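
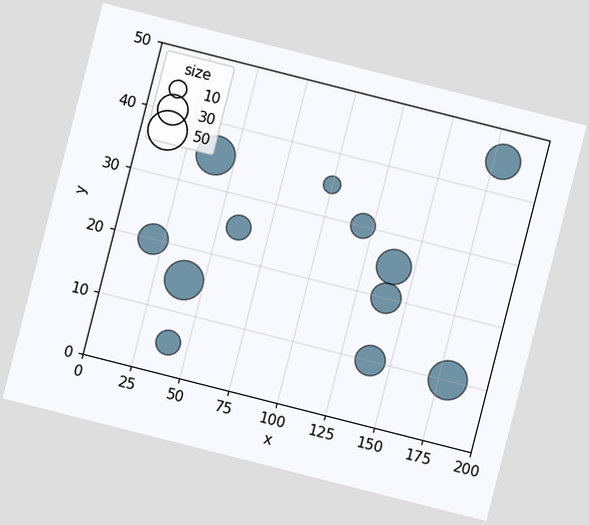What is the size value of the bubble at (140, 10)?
30

The chart is tilted about 14° clockwise. Matching the bubble at (140, 10) against the size legend gives 30.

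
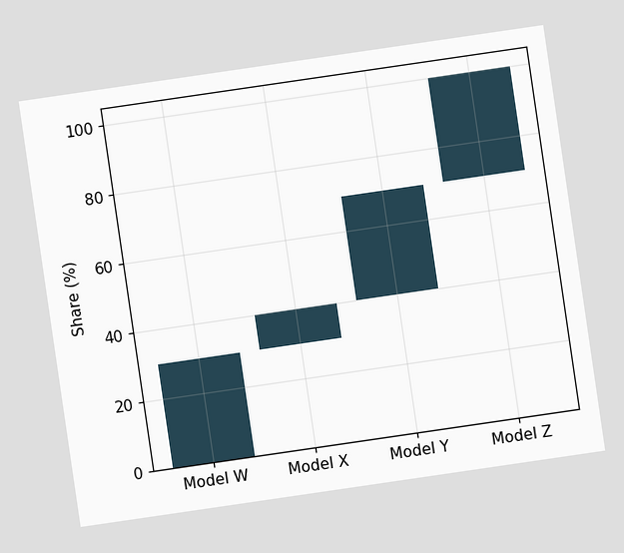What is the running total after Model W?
The chart is tilted about 8° counter-clockwise. After Model W the running total reaches 30%.

30%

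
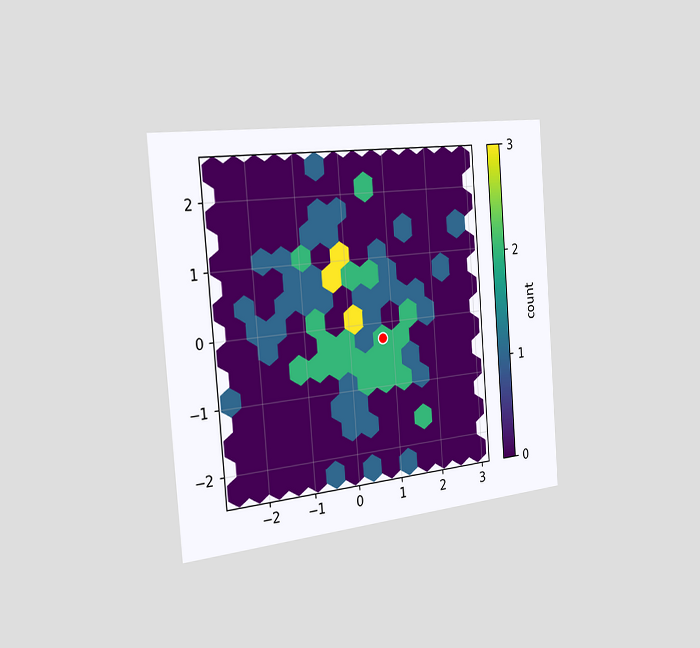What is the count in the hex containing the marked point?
2

The chart is tilted about 4° counter-clockwise and viewed slightly from the left. The marked hex reads 2 on the colorbar.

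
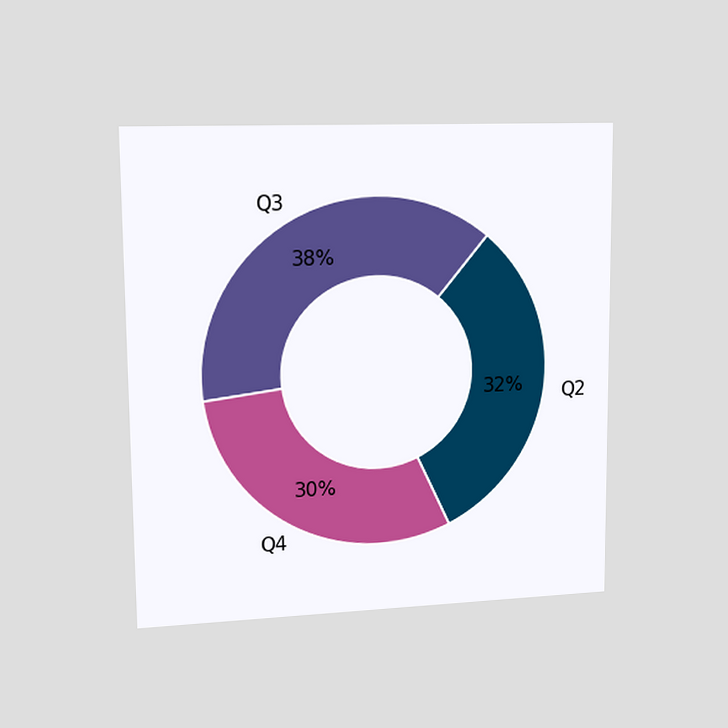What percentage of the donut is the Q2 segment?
32%

The chart is viewed slightly from the left. The Q2 segment takes up 32% of the ring.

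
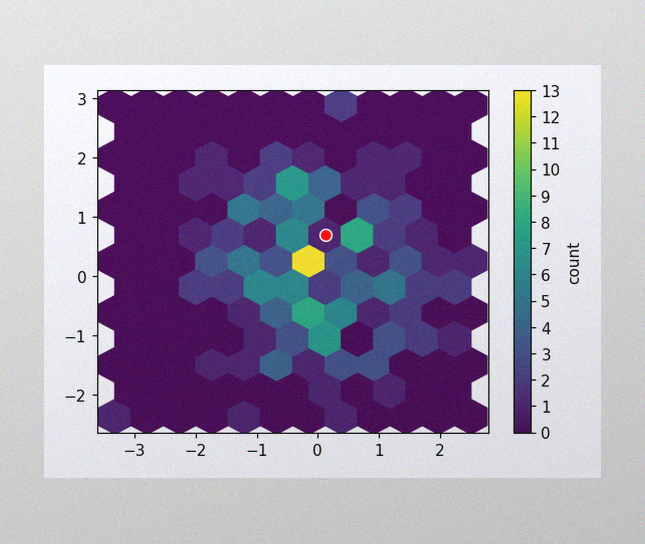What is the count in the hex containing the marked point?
The image has some photo noise and uneven lighting. The marked hex reads 1 on the colorbar.

1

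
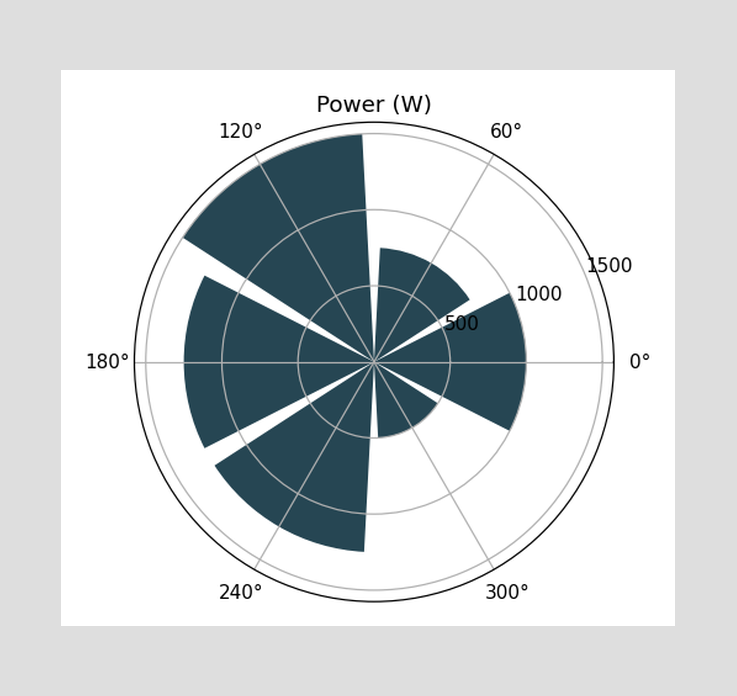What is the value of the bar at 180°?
The bar at 180° reaches 1250W on the radial axis.

1250W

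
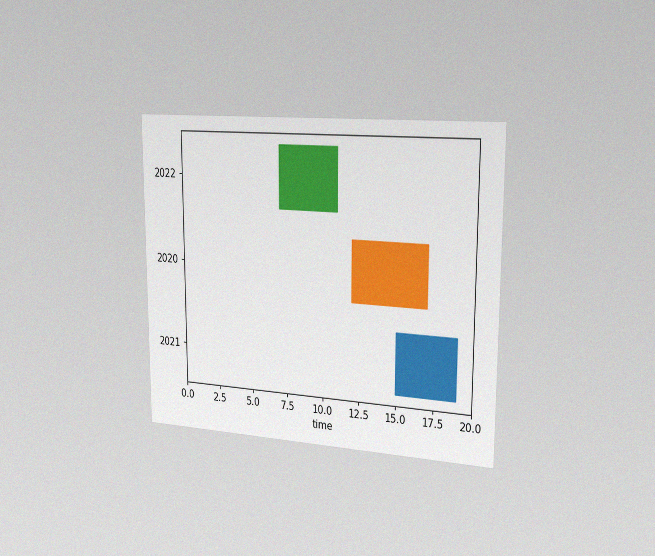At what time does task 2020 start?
12

The chart is viewed slightly from the right, with some photo noise. The 2020 bar begins at t=12.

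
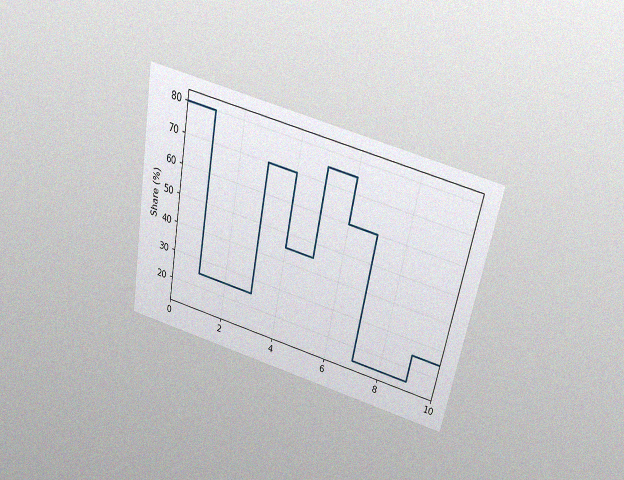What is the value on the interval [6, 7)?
60%

The chart is tilted about 11° clockwise and viewed slightly from above, with some photo noise. On [6, 7) the step sits at 60%.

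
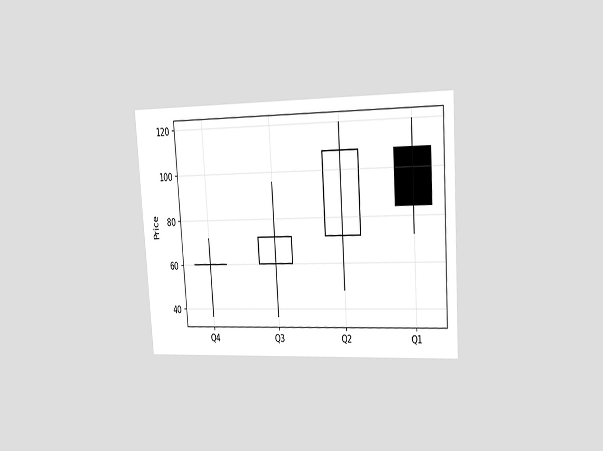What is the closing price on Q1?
84

The chart is tilted about 4° counter-clockwise and viewed slightly from the right. The Q1 candle closes at 84.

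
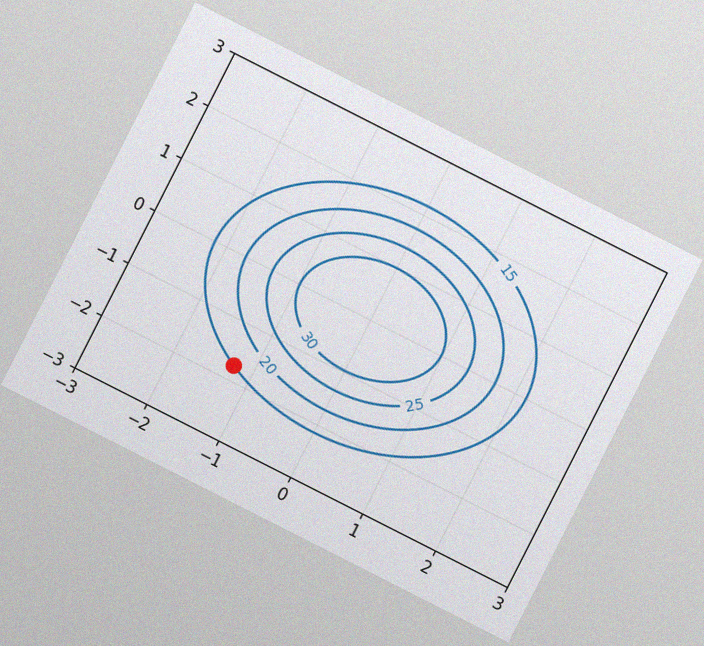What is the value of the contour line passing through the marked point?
15

The chart is tilted about 27° clockwise, with some photo noise. The marked point sits on the contour labelled 15.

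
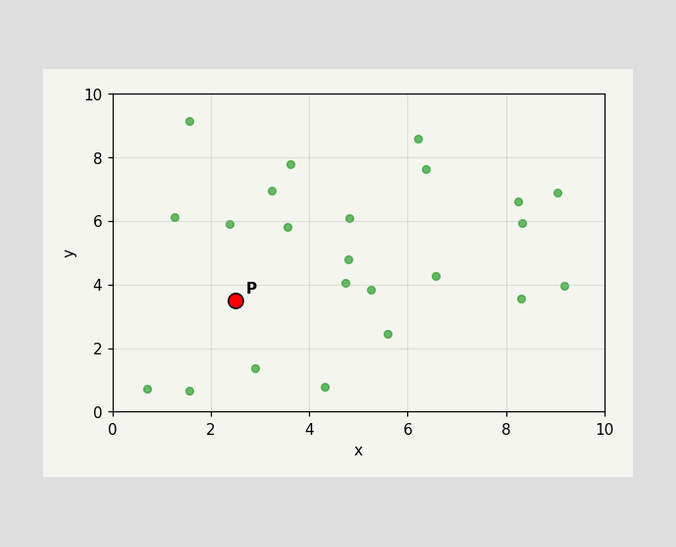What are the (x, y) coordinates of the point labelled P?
(2.5, 3.5)

Following the gridlines from P to each axis, P sits at (2.5, 3.5).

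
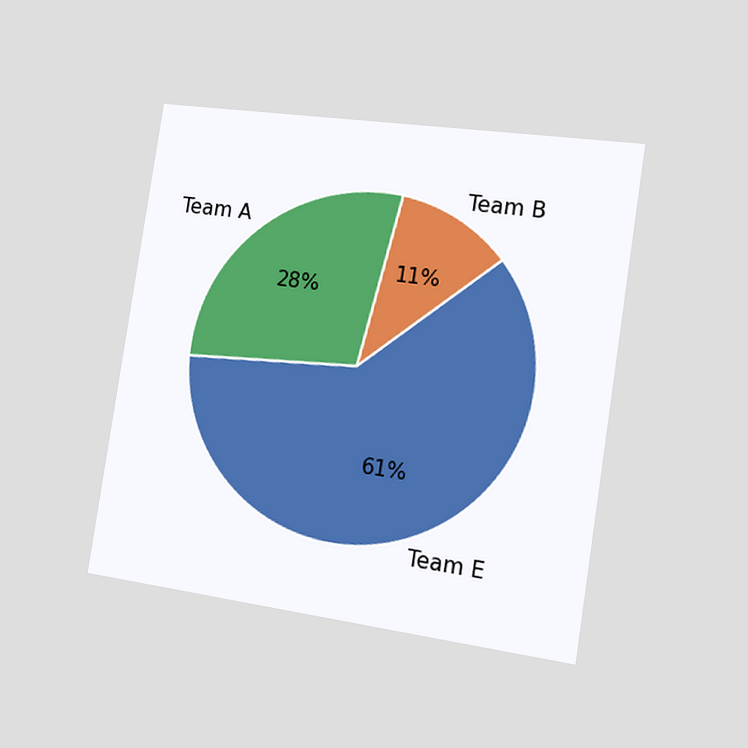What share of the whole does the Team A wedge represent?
The chart is tilted about 9° clockwise and viewed slightly from the right. The Team A slice takes up 28% of the pie.

28%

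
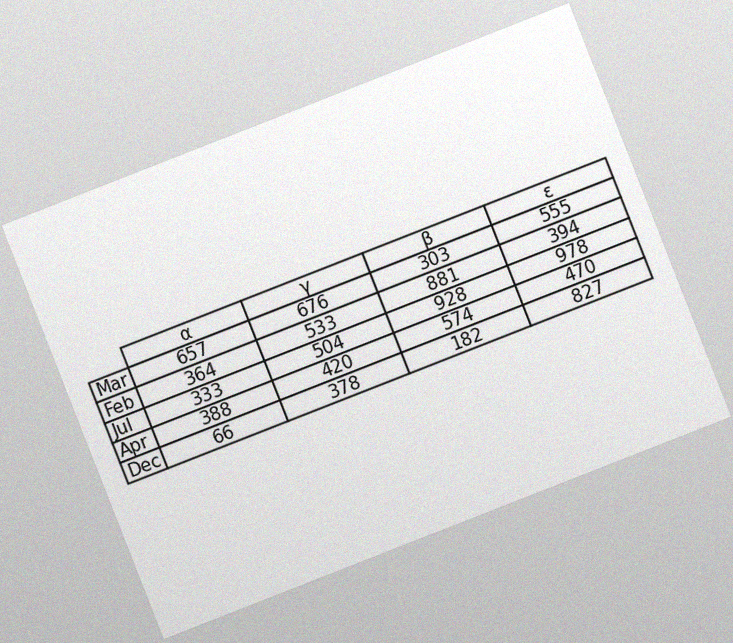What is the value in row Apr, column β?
The chart is tilted about 21° counter-clockwise, with some photo noise. The (Apr, β) cell reads 574.

574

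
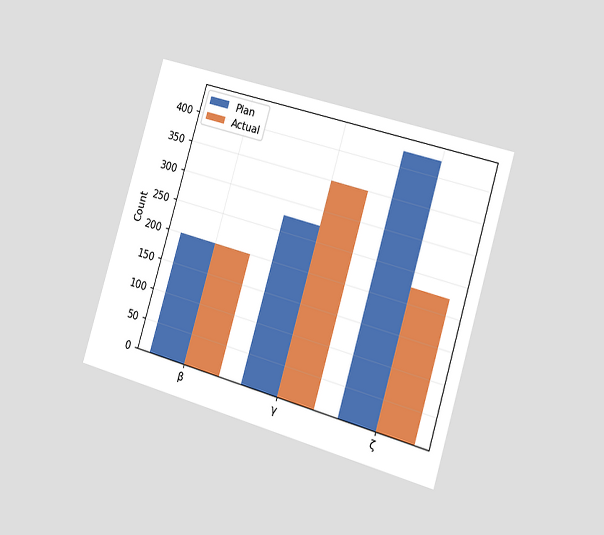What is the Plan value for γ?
275

The chart is tilted about 16° clockwise and viewed slightly from the right. The Plan bar at γ reaches 275 on the y-axis.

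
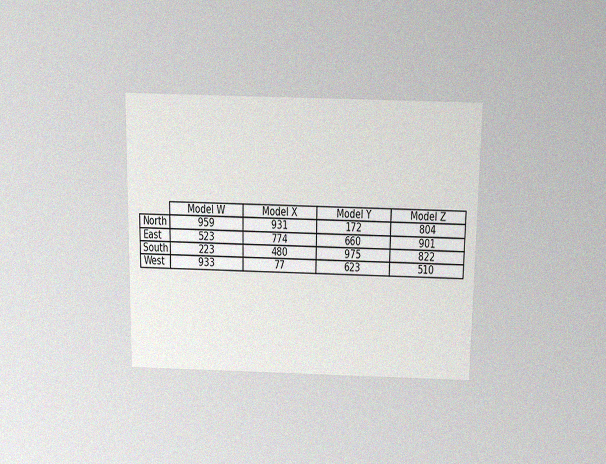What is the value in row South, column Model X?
The chart is viewed slightly from above, with some photo noise. The (South, Model X) cell reads 480.

480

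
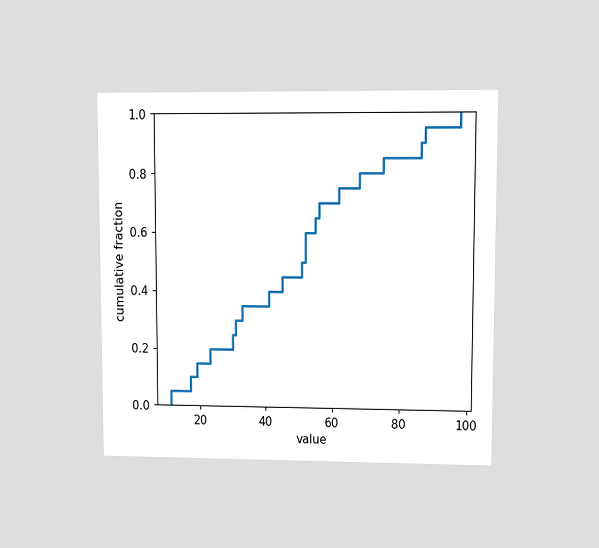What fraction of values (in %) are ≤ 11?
5%

The chart is viewed at a slight angle. At x=11 the ECDF step is at 5%.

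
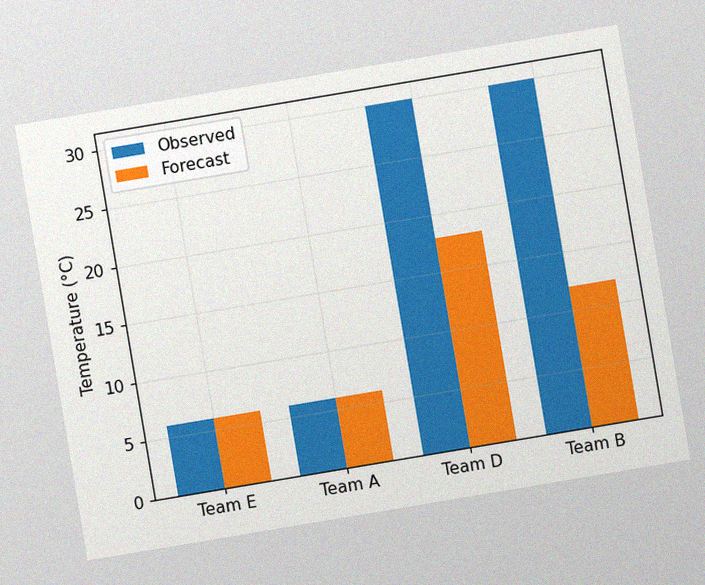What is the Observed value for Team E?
The chart is tilted about 10° counter-clockwise, with some photo noise. The Observed bar at Team E reaches 6°C on the y-axis.

6°C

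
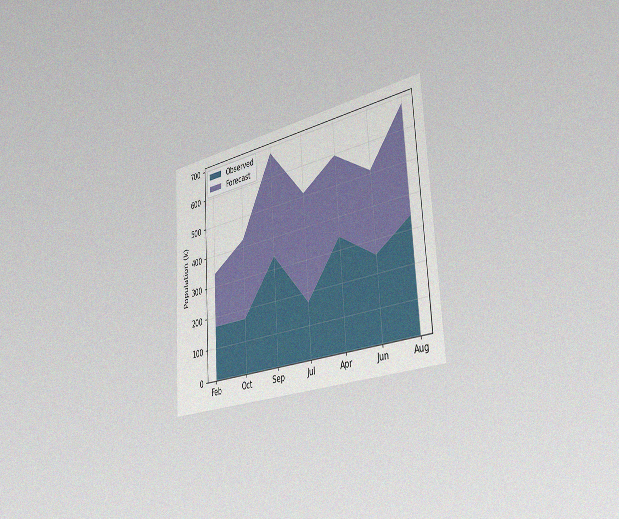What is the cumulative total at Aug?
The chart is tilted about 4° counter-clockwise and viewed slightly from the right, with some photo noise. The stacked total at Aug reaches 680k.

680k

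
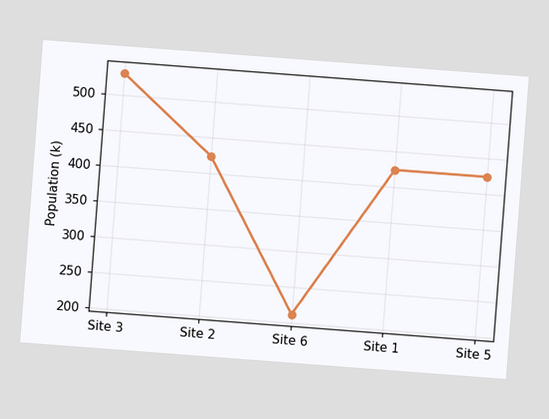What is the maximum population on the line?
The chart is tilted about 4° clockwise. The highest point is at Site 3, and reading across to the y-axis gives 530k.

530k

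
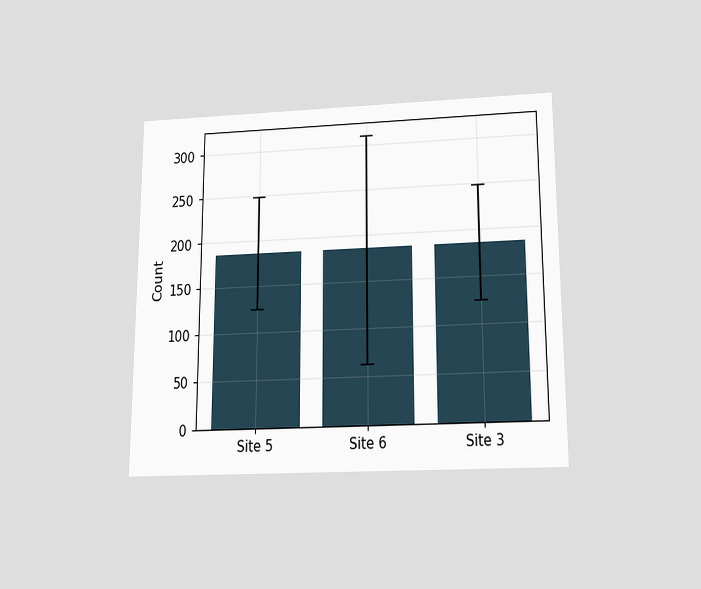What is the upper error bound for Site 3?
The chart is viewed slightly from below. The Site 3 bar's upper whisker reaches 248.

248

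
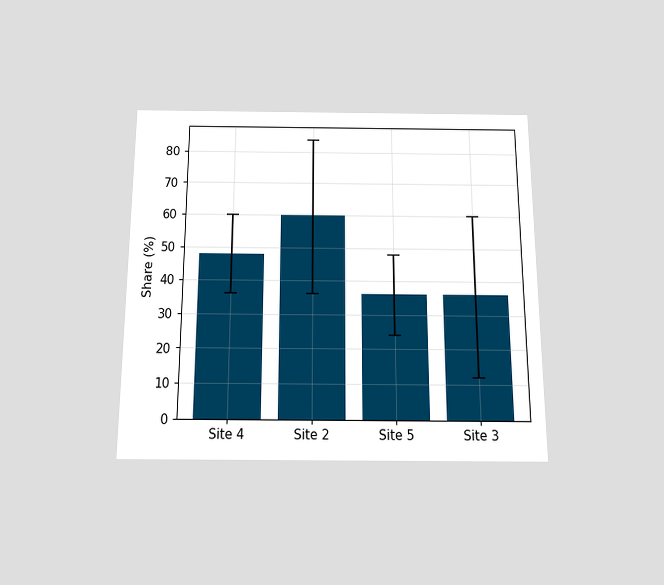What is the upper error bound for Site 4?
The chart is viewed slightly from below. The Site 4 bar's upper whisker reaches 60%.

60%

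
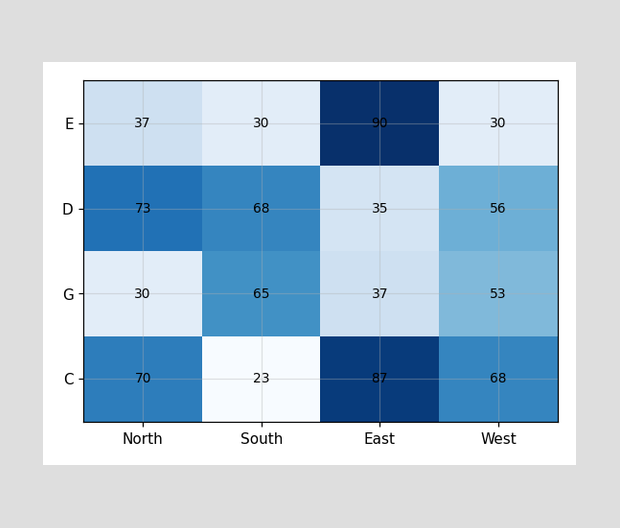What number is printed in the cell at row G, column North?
The (G, North) cell reads 30.

30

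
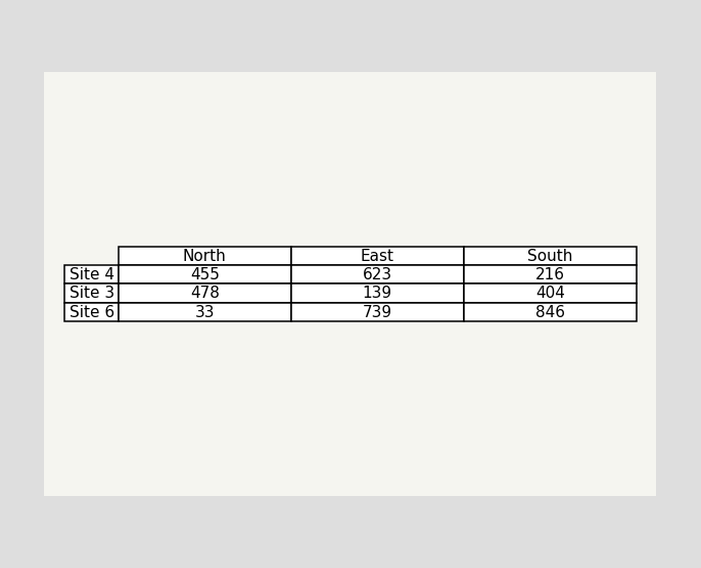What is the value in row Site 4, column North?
455

The (Site 4, North) cell reads 455.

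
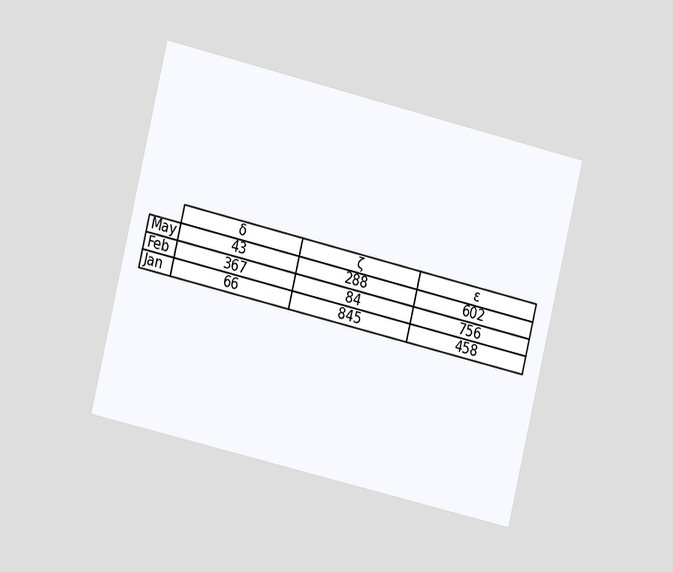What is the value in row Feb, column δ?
The chart is tilted about 13° clockwise and viewed slightly from the left. The (Feb, δ) cell reads 367.

367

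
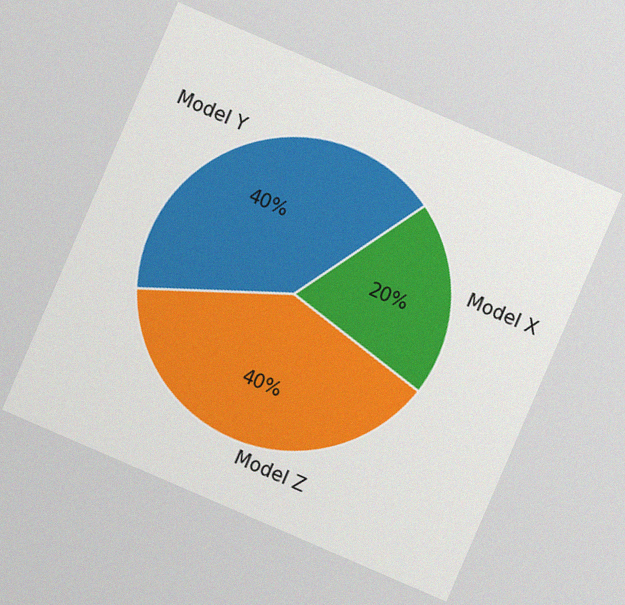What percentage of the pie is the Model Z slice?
The chart is tilted about 23° clockwise, with some photo noise. The Model Z slice takes up 40% of the pie.

40%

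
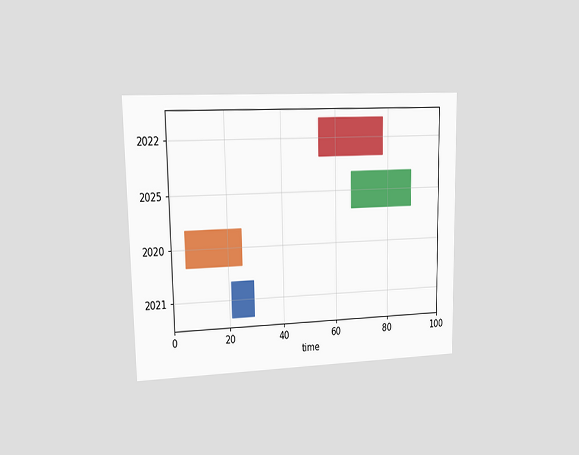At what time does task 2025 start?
The chart is viewed at a slight angle. The 2025 bar begins at t=66.

66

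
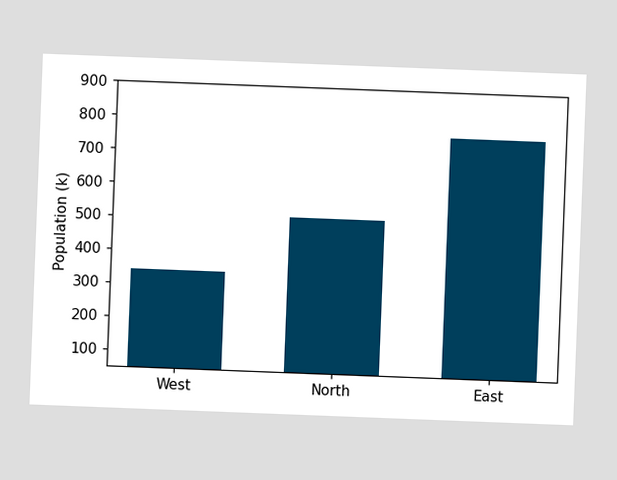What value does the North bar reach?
The chart is tilted about 2° clockwise. Reading along the chart's y-axis, the North bar reaches 510k.

510k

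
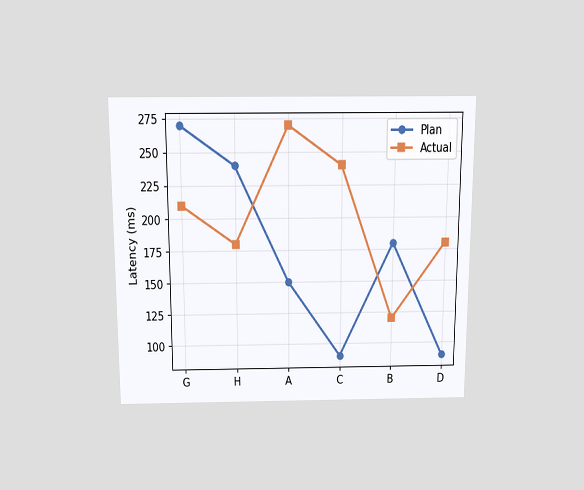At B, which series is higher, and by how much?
The chart is viewed slightly from above. At B, Plan sits above the other line by 60ms.

Plan, by 60ms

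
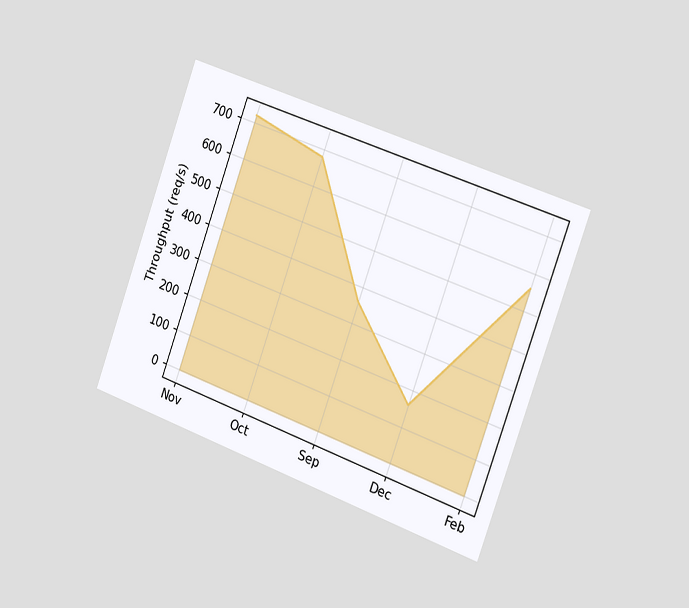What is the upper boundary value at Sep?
The chart is tilted about 20° clockwise and viewed slightly from the right. At Sep the upper boundary is at 360req/s.

360req/s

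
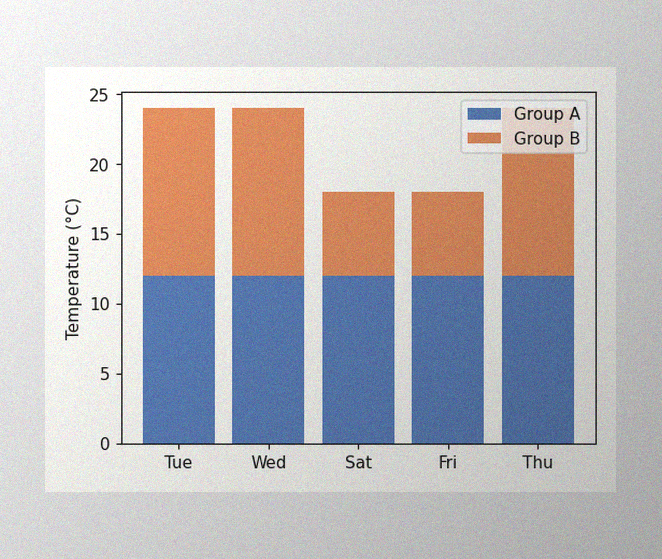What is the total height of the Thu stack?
The image has some photo noise and uneven lighting. The Thu stack's top reaches 24°C on the y-axis.

24°C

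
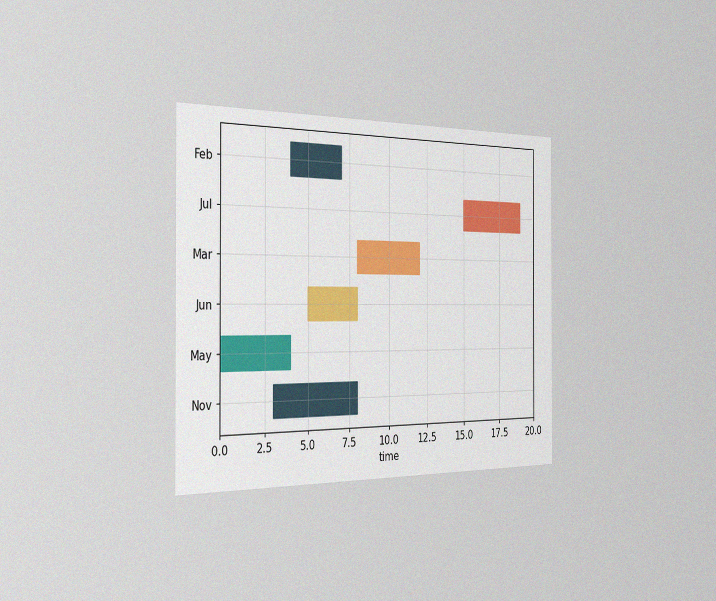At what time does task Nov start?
3

The chart is viewed slightly from the left, with some photo noise. The Nov bar begins at t=3.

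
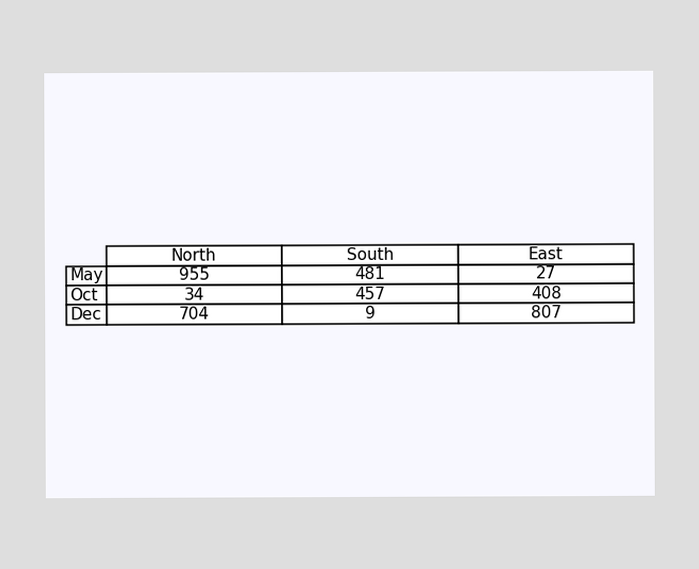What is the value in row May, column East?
The (May, East) cell reads 27.

27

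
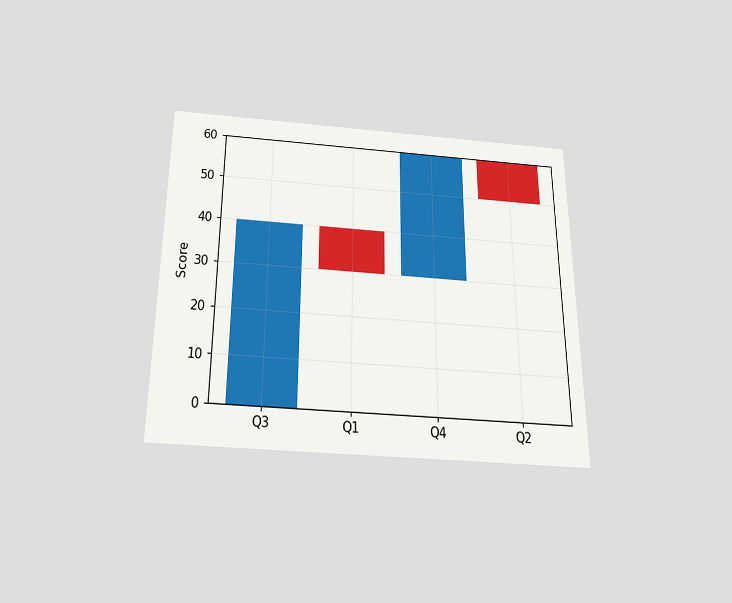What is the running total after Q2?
The chart is viewed slightly from below. After Q2 the running total reaches 50.

50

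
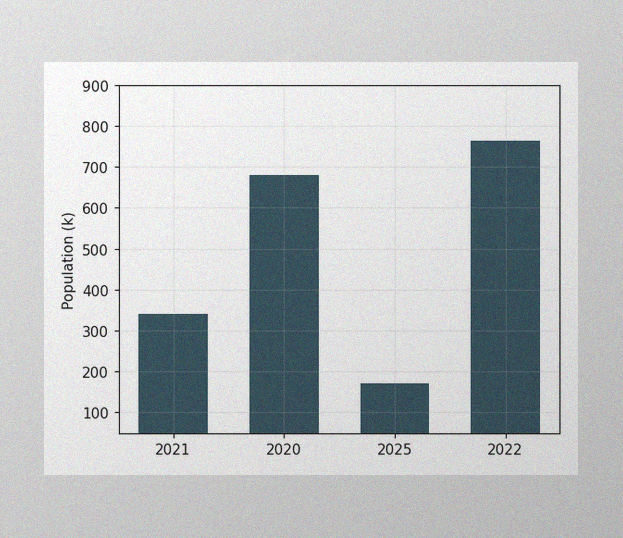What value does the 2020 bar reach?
The image has some photo noise and uneven lighting. Reading along the chart's y-axis, the 2020 bar reaches 680k.

680k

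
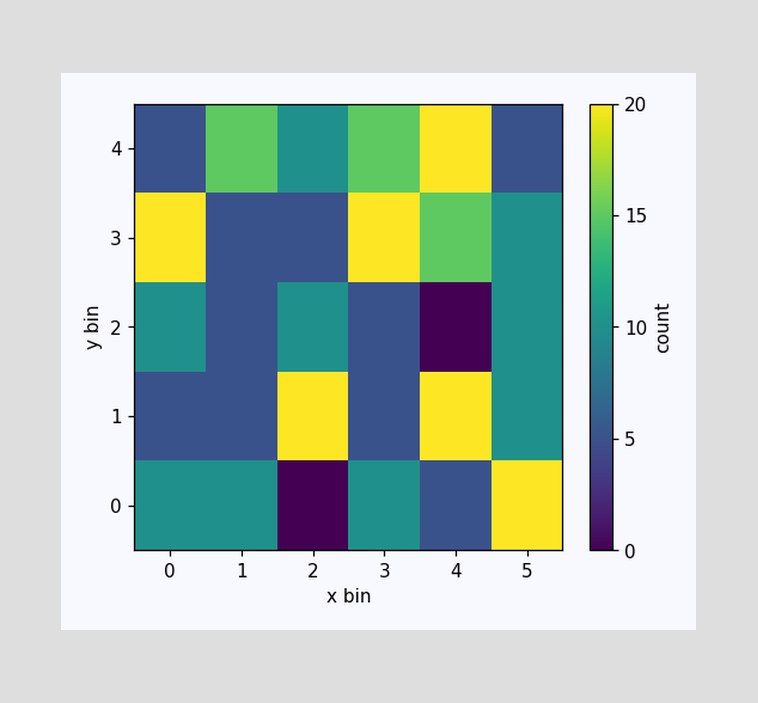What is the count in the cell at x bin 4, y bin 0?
Matching the cell (4, 0) against the colorbar gives 5.

5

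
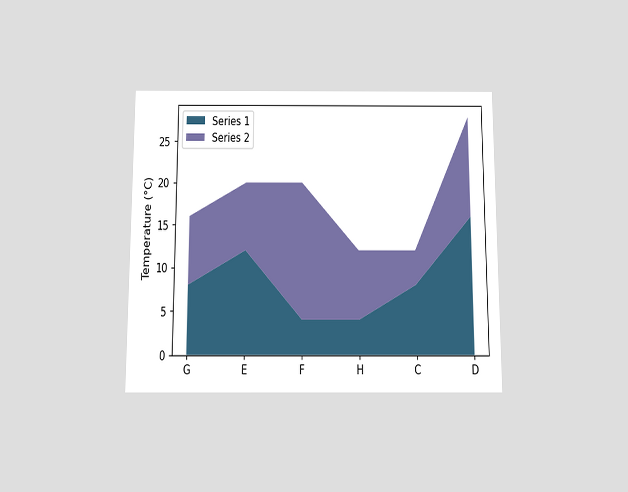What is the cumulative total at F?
The chart is viewed slightly from below. The stacked total at F reaches 20°C.

20°C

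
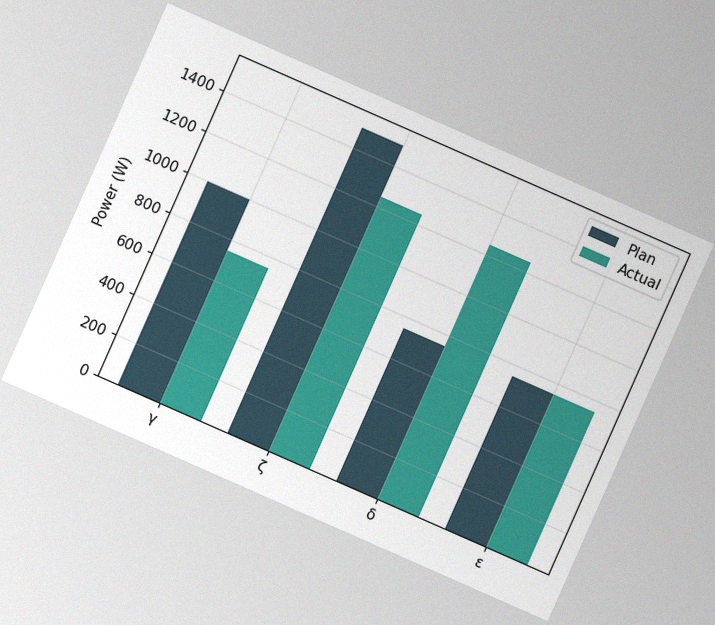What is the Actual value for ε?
750W

The chart is tilted about 24° clockwise, with some photo noise. The Actual bar at ε reaches 750W on the y-axis.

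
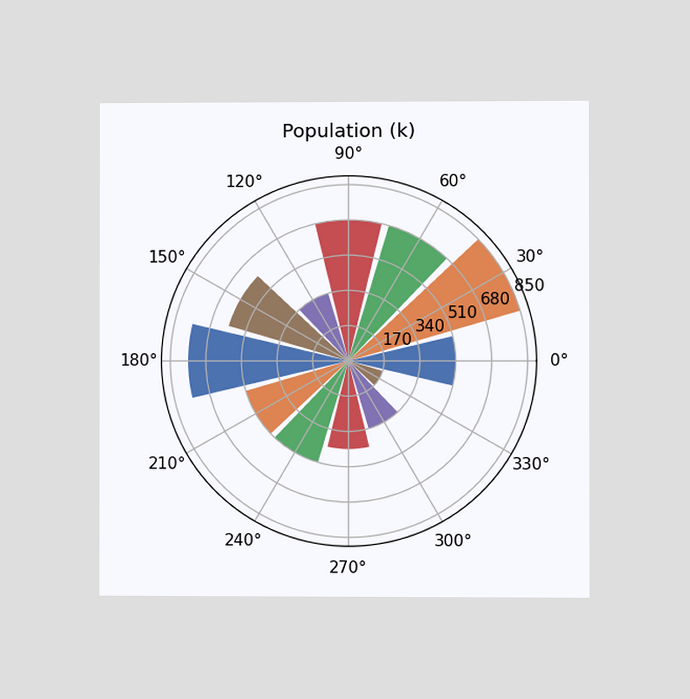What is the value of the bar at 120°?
340k

The chart is viewed at a slight angle. The bar at 120° reaches 340k on the radial axis.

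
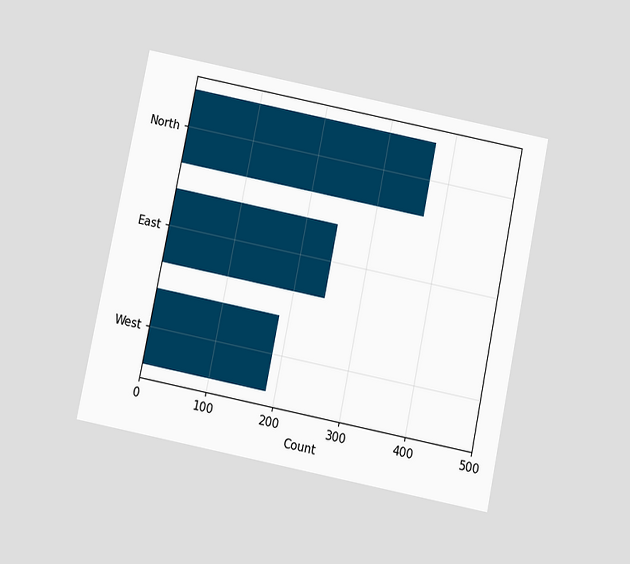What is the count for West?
186

The chart is tilted about 11° clockwise and viewed slightly from below. Reading along the chart's x-axis, the West bar reaches 186.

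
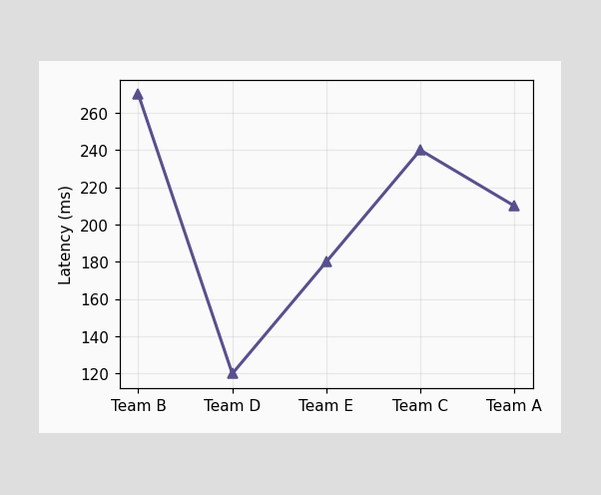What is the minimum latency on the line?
The lowest point is at Team D, and reading across to the y-axis gives 120ms.

120ms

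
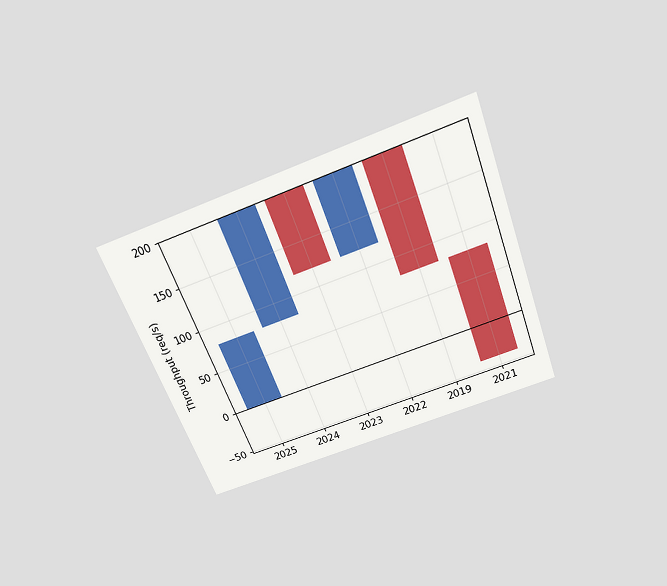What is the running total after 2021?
The chart is tilted about 21° counter-clockwise and viewed slightly from above. After 2021 the running total reaches -40req/s.

-40req/s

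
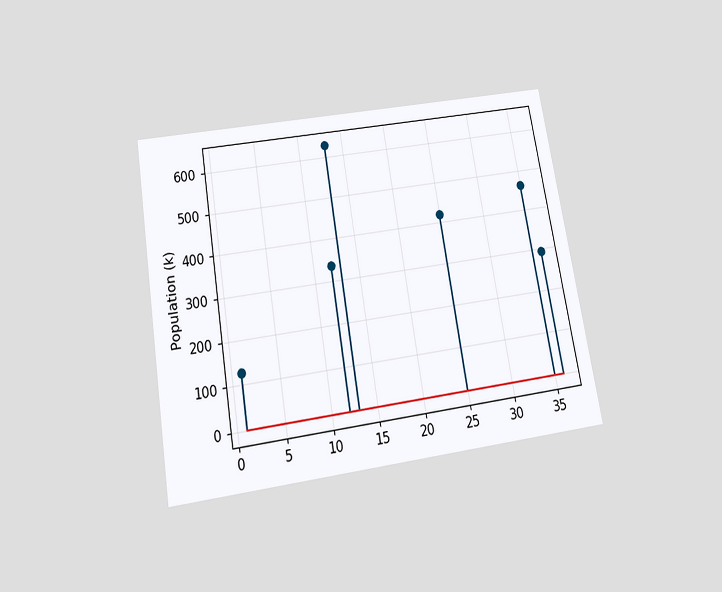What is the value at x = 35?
The chart is tilted about 9° counter-clockwise and viewed slightly from below. The stem at x=35 reaches 462k.

462k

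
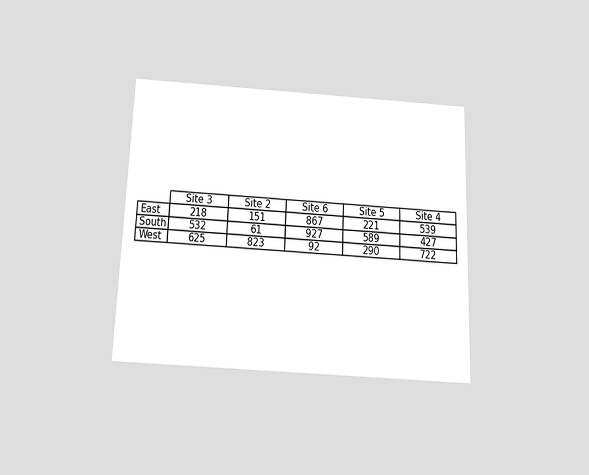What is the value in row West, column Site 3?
625

The chart is tilted about 2° clockwise and viewed slightly from below. The (West, Site 3) cell reads 625.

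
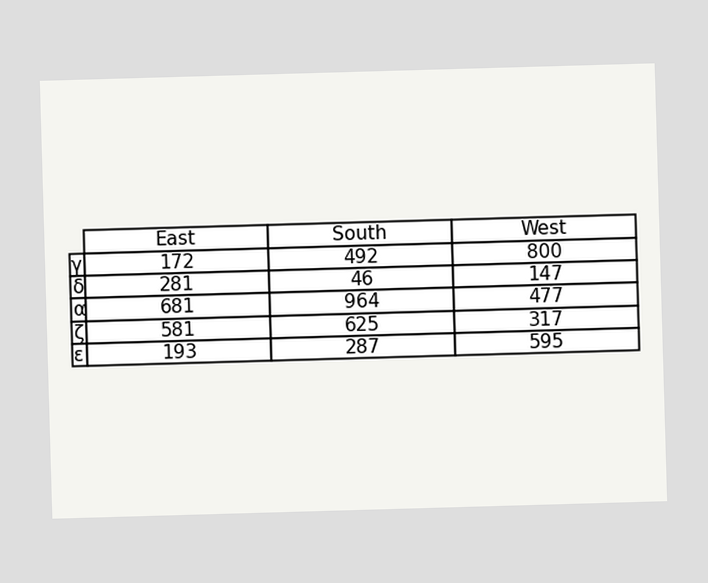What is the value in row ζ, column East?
The (ζ, East) cell reads 581.

581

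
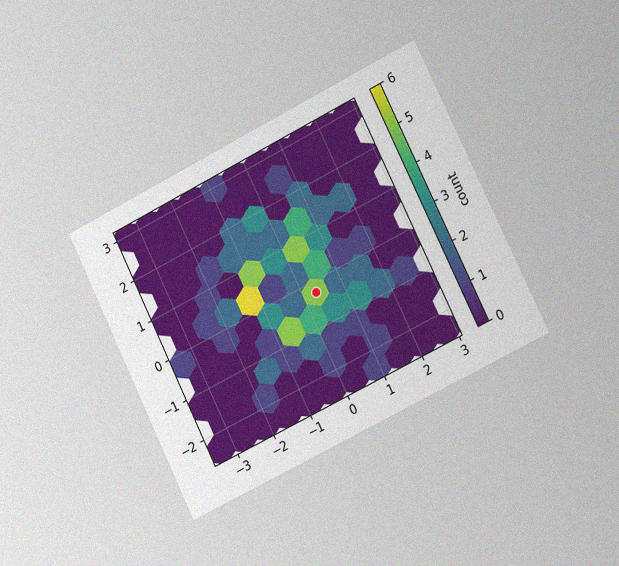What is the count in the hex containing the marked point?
5

The chart is tilted about 26° counter-clockwise and viewed slightly from the right, with some photo noise. The marked hex reads 5 on the colorbar.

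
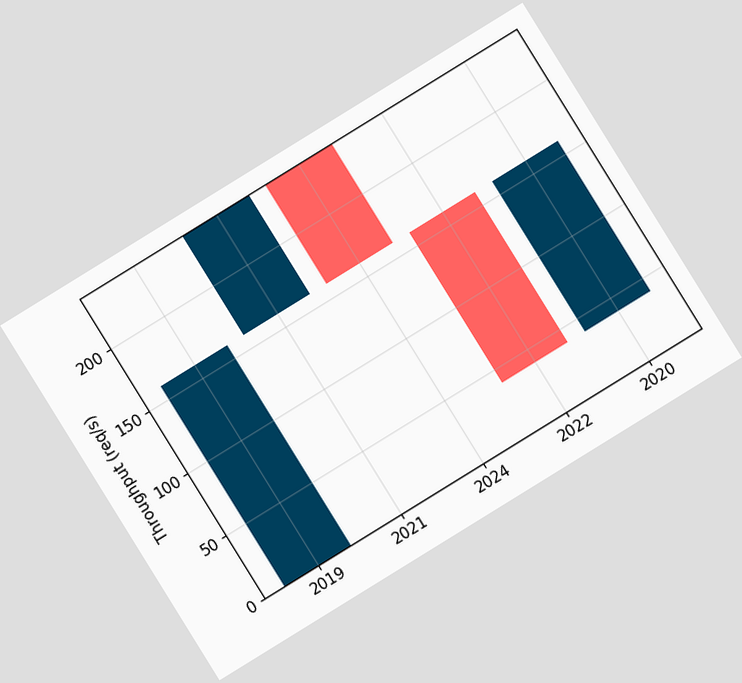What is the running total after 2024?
The chart is tilted about 32° counter-clockwise. After 2024 the running total reaches 160req/s.

160req/s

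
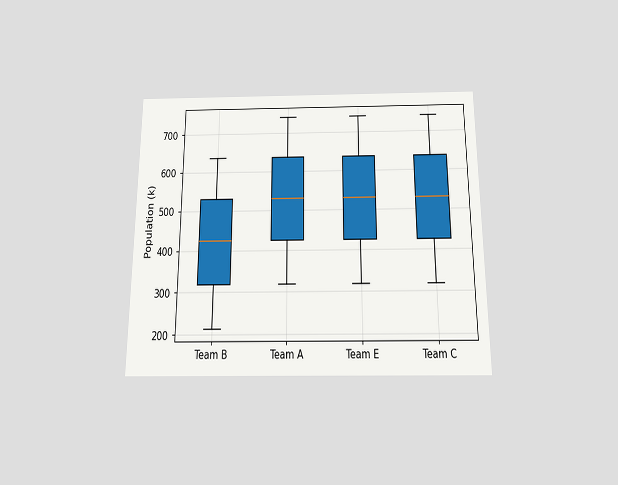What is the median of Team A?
530k

The chart is viewed slightly from below. The median line in the Team A box sits at 530k.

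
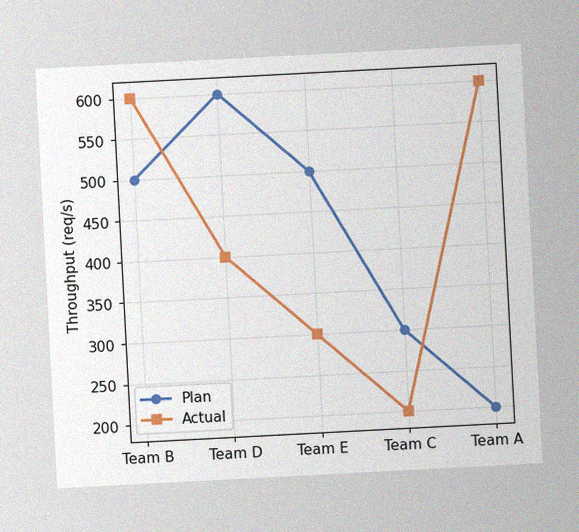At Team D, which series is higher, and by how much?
Plan, by 200req/s

The chart is tilted about 3° counter-clockwise, with some photo noise. At Team D, Plan sits above the other line by 200req/s.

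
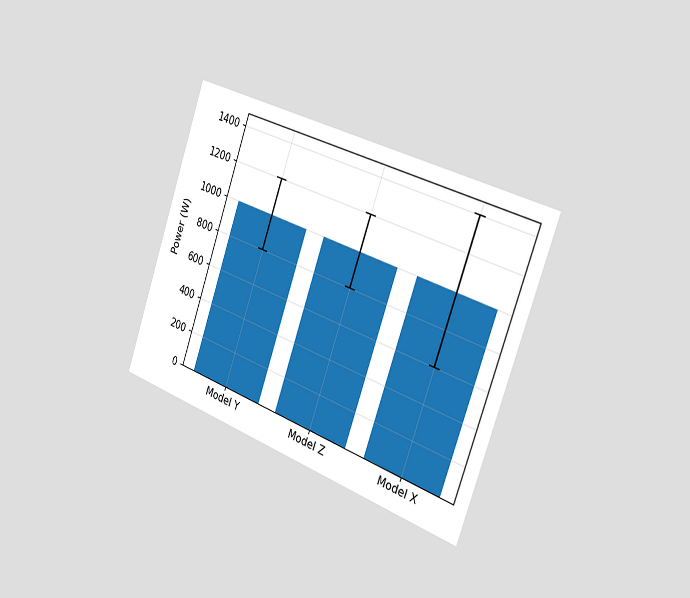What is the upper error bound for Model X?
1400W

The chart is tilted about 19° clockwise and viewed slightly from the right. The Model X bar's upper whisker reaches 1400W.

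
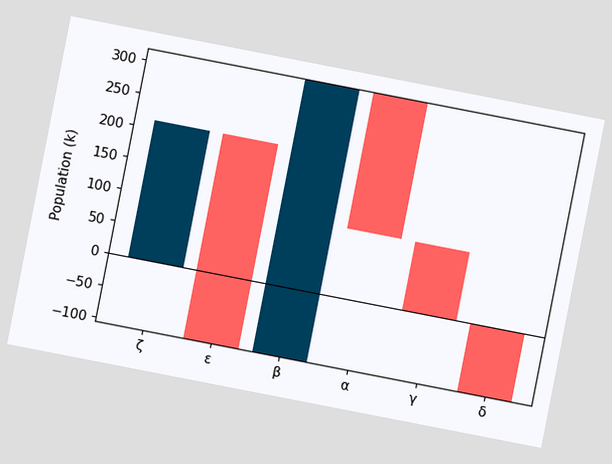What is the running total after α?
The chart is tilted about 11° clockwise. After α the running total reaches 106k.

106k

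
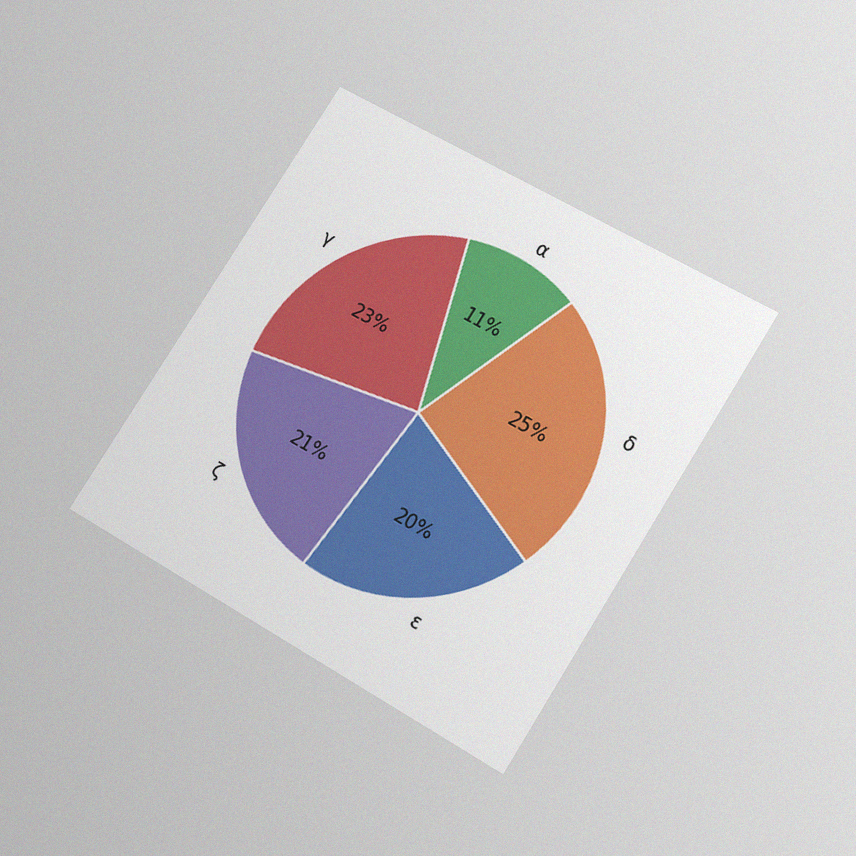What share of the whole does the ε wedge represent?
The chart is tilted about 32° clockwise and viewed slightly from below, with some photo noise. The ε slice takes up 20% of the pie.

20%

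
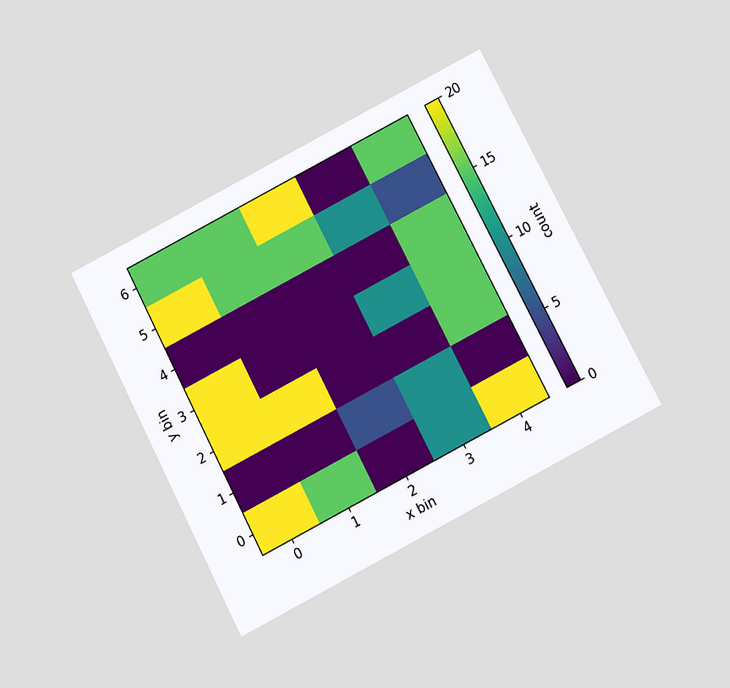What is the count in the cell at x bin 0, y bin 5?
The chart is tilted about 27° counter-clockwise and viewed slightly from below. Matching the cell (0, 5) against the colorbar gives 20.

20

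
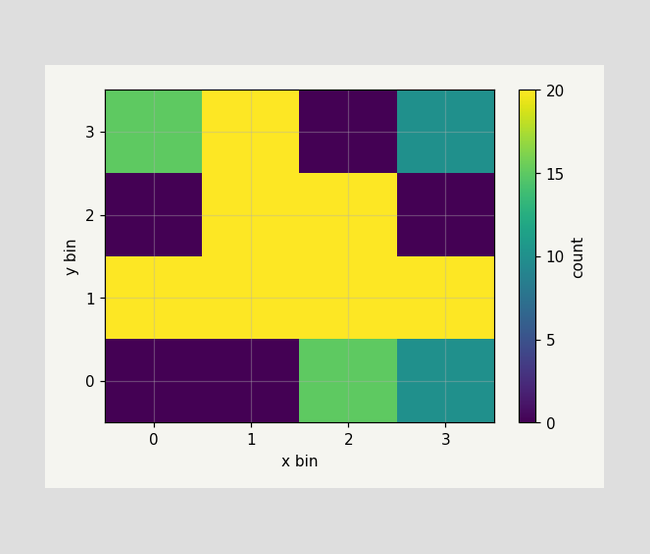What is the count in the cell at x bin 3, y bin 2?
0

Matching the cell (3, 2) against the colorbar gives 0.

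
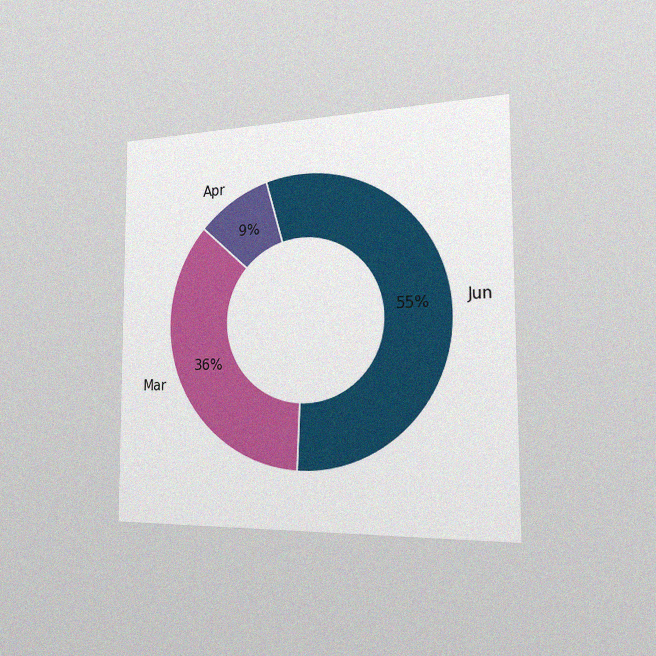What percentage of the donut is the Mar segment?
36%

The chart is viewed slightly from the right, with some photo noise. The Mar segment takes up 36% of the ring.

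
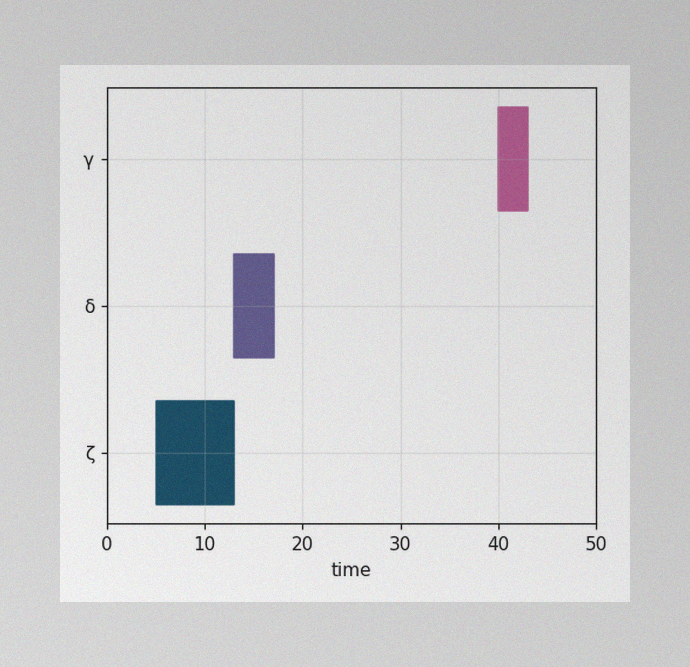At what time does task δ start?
The image has some photo noise and uneven lighting. The δ bar begins at t=13.

13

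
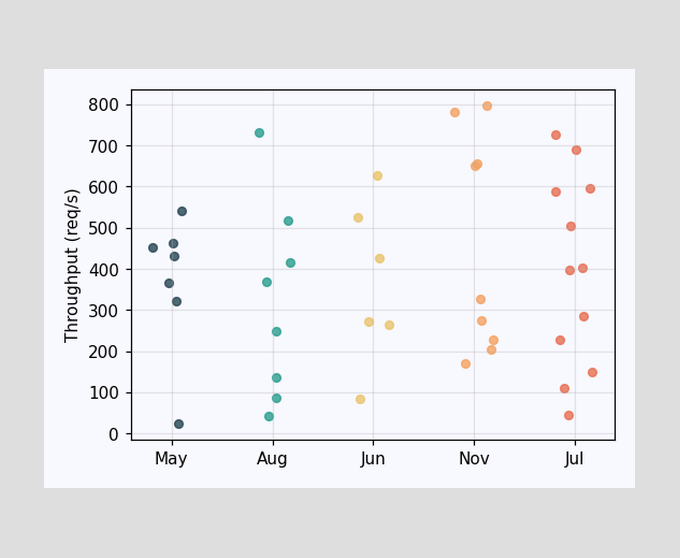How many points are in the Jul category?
12

Counting the markers in the Jul column gives 12.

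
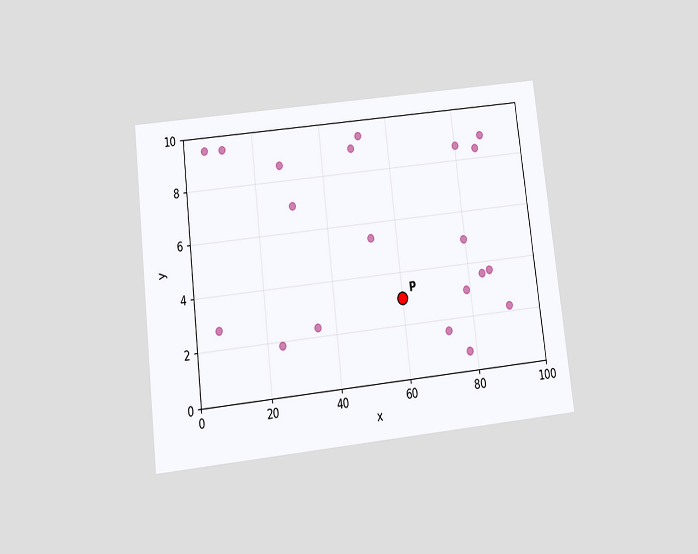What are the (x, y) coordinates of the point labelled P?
(60, 3)

The chart is tilted about 7° counter-clockwise and viewed slightly from below. Following the gridlines from P to each axis, P sits at (60, 3).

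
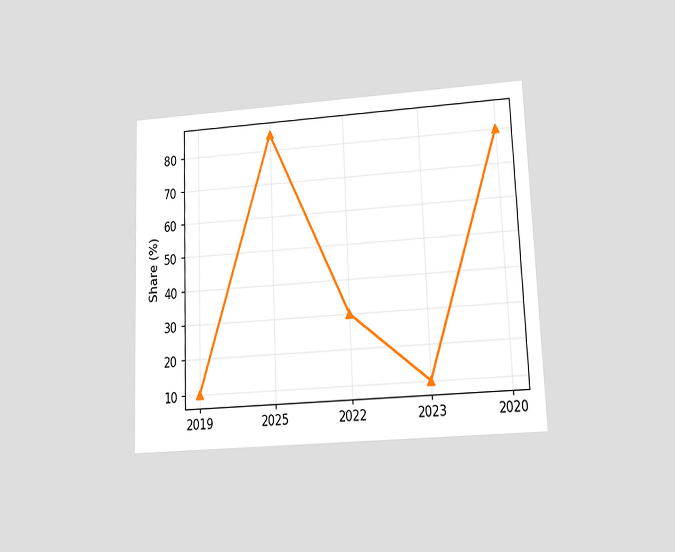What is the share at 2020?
80%

The chart is tilted about 2° counter-clockwise and viewed at a slight angle. At 2020, the line is at 80%.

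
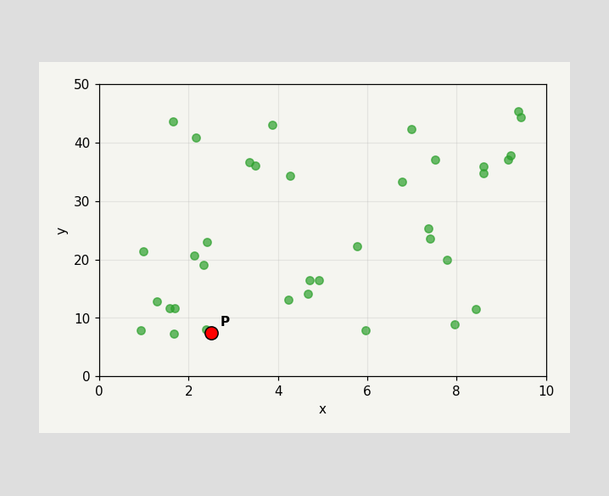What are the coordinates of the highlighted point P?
(2.5, 7.5)

Following the gridlines from P to each axis, P sits at (2.5, 7.5).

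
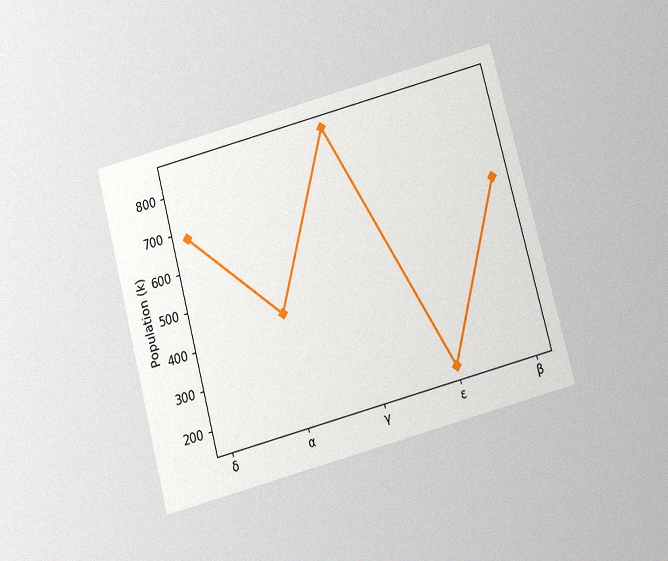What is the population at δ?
The chart is tilted about 15° counter-clockwise and viewed slightly from below, with some photo noise. At δ, the line is at 680k.

680k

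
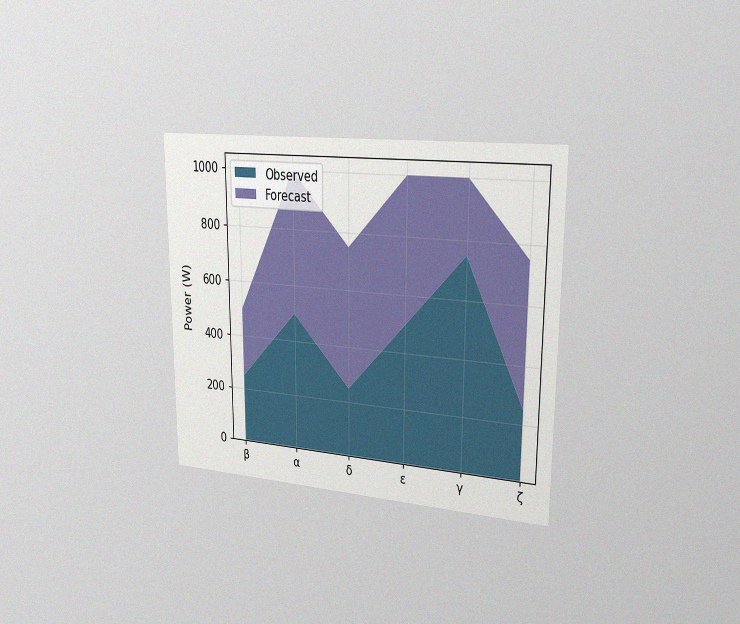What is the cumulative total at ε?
1000W

The chart is viewed slightly from the right, with some photo noise. The stacked total at ε reaches 1000W.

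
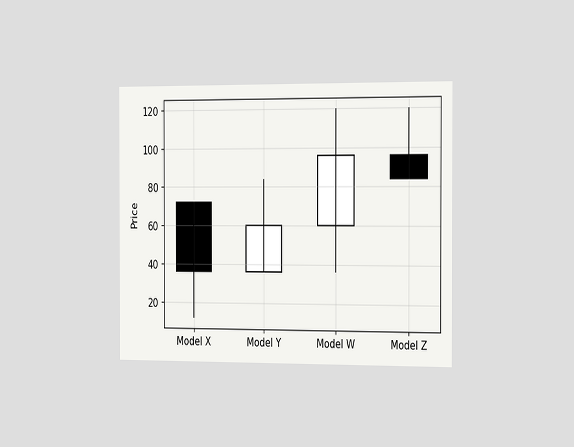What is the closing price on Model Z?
84

The chart is viewed slightly from the right. The Model Z candle closes at 84.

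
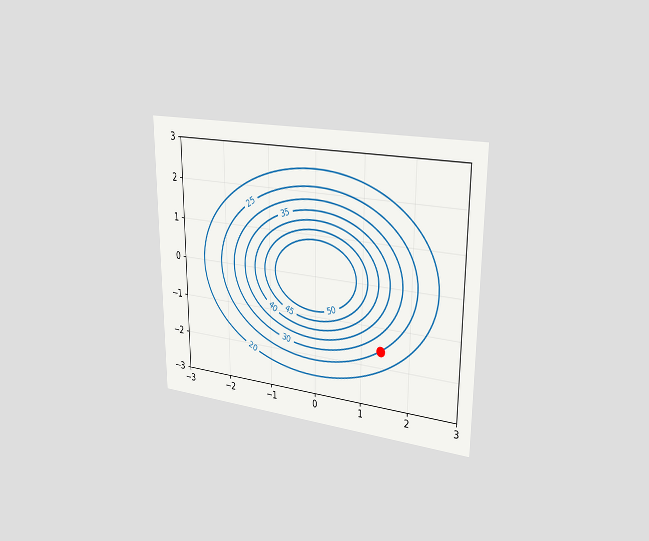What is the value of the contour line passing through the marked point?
25

The chart is viewed slightly from the right. The marked point sits on the contour labelled 25.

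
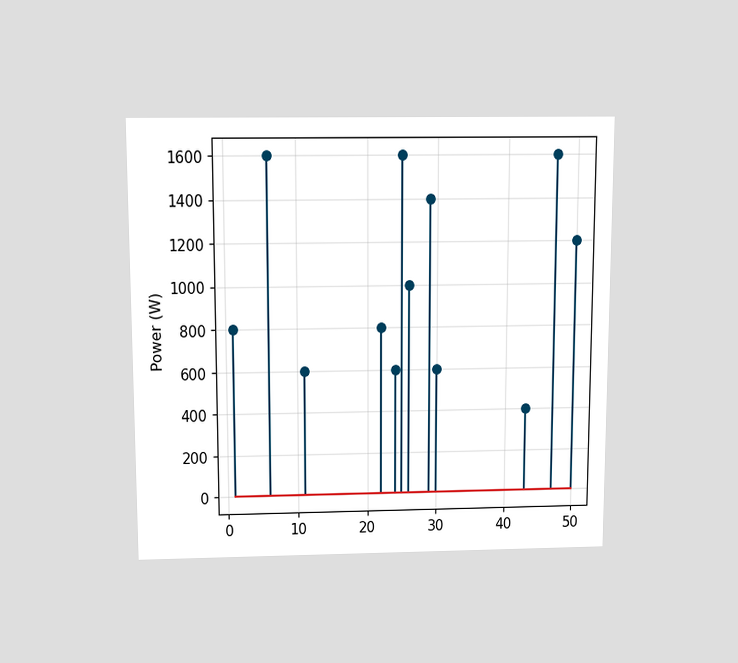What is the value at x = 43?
The chart is viewed slightly from above. The stem at x=43 reaches 400W.

400W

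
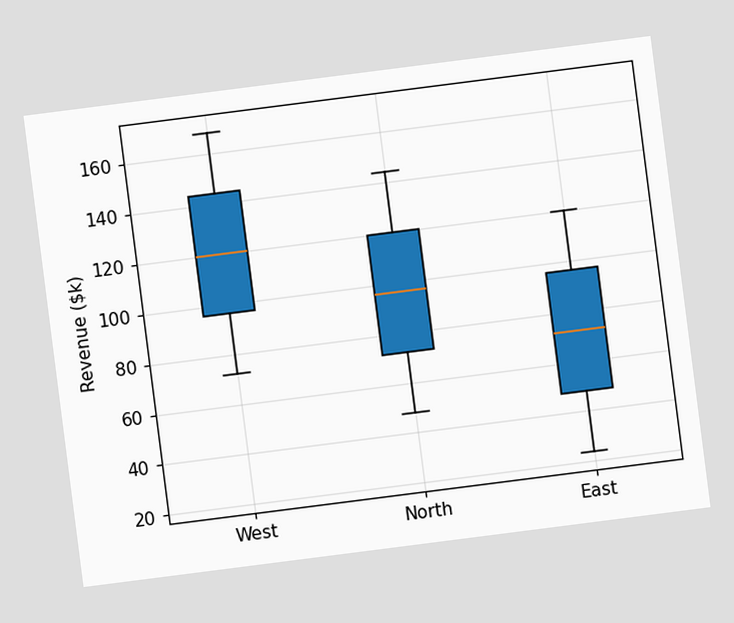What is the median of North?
The chart is tilted about 7° counter-clockwise. The median line in the North box sits at $96k.

$96k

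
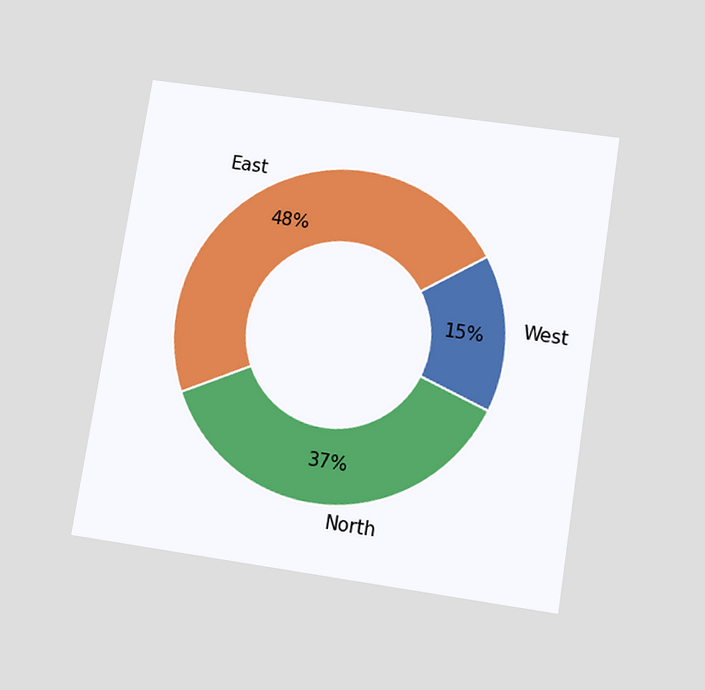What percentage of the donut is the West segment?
15%

The chart is tilted about 9° clockwise and viewed slightly from below. The West segment takes up 15% of the ring.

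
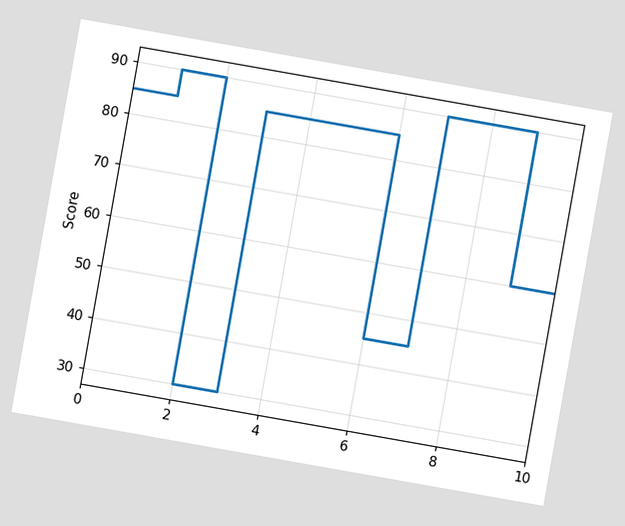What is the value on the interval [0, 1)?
The chart is tilted about 10° clockwise. On [0, 1) the step sits at 85.

85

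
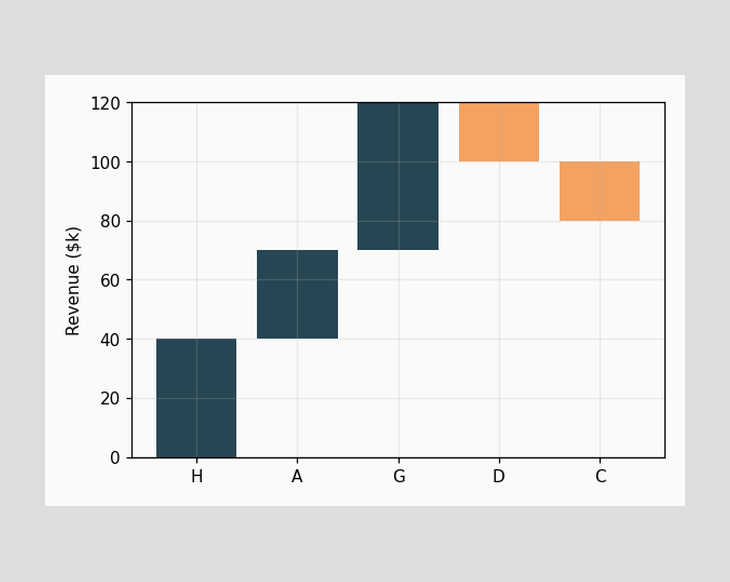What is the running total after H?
$40k

After H the running total reaches $40k.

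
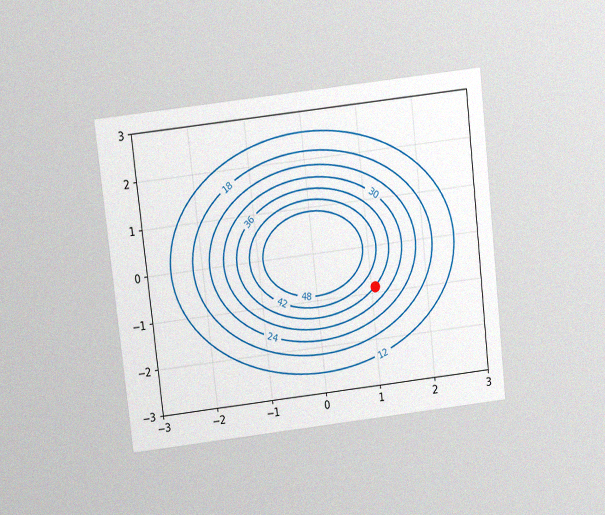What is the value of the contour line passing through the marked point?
36

The chart is tilted about 6° counter-clockwise and viewed slightly from above, with some photo noise. The marked point sits on the contour labelled 36.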